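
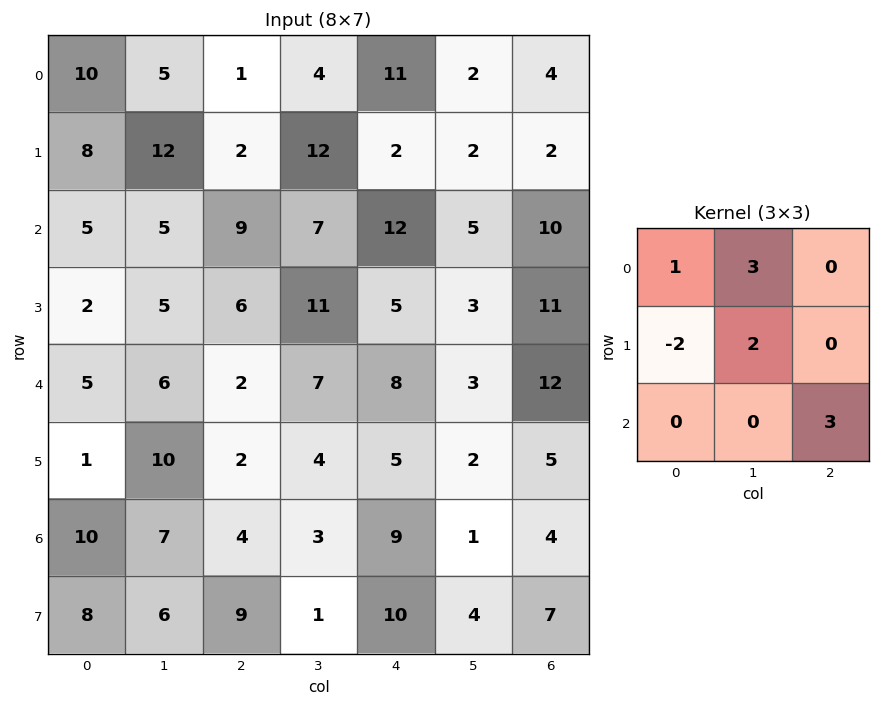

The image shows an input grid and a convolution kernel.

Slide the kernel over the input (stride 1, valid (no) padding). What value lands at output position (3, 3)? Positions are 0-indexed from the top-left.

The receptive field on the input at this output position is [11 5 3 / 7 8 3 / 4 5 2]. Elementwise product with the kernel and sum: 11·1 + 5·3 + 7·-2 + 8·2 + 2·3.

34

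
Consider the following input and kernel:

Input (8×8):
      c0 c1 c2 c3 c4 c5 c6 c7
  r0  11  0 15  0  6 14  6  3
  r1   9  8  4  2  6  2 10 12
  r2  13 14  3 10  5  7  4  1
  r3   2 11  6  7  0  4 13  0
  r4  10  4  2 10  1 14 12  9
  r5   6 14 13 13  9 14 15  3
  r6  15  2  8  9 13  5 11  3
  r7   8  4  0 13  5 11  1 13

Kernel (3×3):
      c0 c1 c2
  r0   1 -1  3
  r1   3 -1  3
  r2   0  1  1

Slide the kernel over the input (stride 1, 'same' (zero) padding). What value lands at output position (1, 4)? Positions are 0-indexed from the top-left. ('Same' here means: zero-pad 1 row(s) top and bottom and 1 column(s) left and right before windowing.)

The receptive field on the zero-padded input at this output position is [0 6 14 / 2 6 2 / 10 5 7]. Elementwise product with the kernel and sum: 0·1 + 6·-1 + 14·3 + 2·3 + 6·-1 + 2·3 + 5·1 + 7·1.

54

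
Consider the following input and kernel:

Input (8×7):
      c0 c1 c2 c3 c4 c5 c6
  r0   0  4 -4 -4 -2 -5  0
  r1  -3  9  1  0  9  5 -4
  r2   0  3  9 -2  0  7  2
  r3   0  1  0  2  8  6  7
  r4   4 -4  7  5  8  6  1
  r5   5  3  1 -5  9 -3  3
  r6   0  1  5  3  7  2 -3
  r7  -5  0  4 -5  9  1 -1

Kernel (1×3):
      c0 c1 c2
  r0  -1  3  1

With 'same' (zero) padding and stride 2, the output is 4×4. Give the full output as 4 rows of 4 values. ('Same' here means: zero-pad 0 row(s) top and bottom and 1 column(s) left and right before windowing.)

Output[0,0]: The receptive field on the zero-padded input at this output position is [0 0 4]. Elementwise product with the kernel and sum: 0·-1 + 0·3 + 4·1.

4 -20 -7 5
3 22 9 -1
8 30 25 -3
1 17 20 -11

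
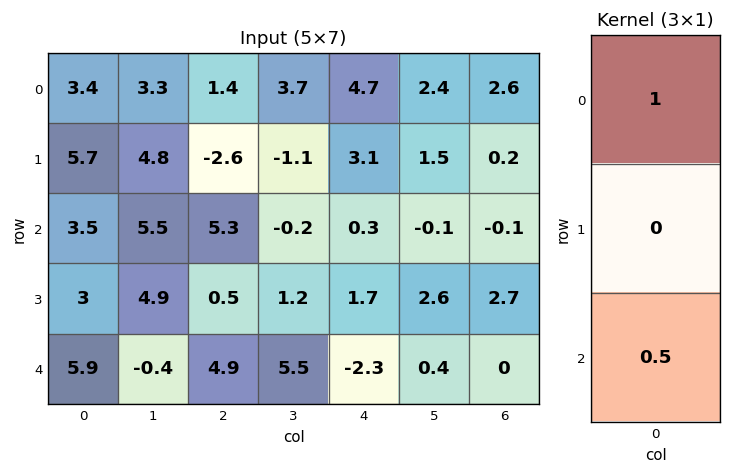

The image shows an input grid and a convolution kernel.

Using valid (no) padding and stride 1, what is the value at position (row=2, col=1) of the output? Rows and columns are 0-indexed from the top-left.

5.3

The receptive field on the input at this output position is [5.5 / 4.9 / -0.4]. Elementwise product with the kernel and sum: 5.5·1 + -0.4·0.5.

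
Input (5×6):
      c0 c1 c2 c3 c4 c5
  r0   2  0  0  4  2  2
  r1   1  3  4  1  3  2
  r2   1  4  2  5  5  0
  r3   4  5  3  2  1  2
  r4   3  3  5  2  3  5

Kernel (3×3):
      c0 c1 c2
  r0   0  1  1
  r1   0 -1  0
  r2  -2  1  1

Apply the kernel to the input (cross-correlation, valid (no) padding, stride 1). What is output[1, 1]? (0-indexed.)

The receptive field on the input at this output position is [3 4 1 / 4 2 5 / 5 3 2]. Elementwise product with the kernel and sum: 4·1 + 1·1 + 2·-1 + 5·-2 + 3·1 + 2·1.

-2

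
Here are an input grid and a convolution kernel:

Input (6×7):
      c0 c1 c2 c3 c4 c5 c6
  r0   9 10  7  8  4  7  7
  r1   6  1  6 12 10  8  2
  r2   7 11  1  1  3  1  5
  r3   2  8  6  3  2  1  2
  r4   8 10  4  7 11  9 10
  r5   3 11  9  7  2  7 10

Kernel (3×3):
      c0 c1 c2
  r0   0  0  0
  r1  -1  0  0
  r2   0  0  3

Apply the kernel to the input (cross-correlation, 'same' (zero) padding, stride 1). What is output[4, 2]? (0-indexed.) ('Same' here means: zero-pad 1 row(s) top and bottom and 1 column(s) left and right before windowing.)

11

The receptive field on the zero-padded input at this output position is [8 6 3 / 10 4 7 / 11 9 7]. Elementwise product with the kernel and sum: 10·-1 + 7·3.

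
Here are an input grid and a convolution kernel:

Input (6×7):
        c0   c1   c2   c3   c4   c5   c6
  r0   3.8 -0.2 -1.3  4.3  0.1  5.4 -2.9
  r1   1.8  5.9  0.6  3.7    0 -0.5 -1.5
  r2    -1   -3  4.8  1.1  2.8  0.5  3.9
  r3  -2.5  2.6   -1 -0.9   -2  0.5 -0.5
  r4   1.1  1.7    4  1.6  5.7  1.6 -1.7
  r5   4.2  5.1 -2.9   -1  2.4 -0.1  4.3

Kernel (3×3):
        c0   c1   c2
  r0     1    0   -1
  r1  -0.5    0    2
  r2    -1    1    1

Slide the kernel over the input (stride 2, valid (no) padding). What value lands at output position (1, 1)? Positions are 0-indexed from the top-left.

The receptive field on the input at this output position is [4.8 1.1 2.8 / -1 -0.9 -2 / 4 1.6 5.7]. Elementwise product with the kernel and sum: 4.8·1 + 2.8·-1 + -1·-0.5 + -2·2 + 4·-1 + 1.6·1 + 5.7·1.

1.8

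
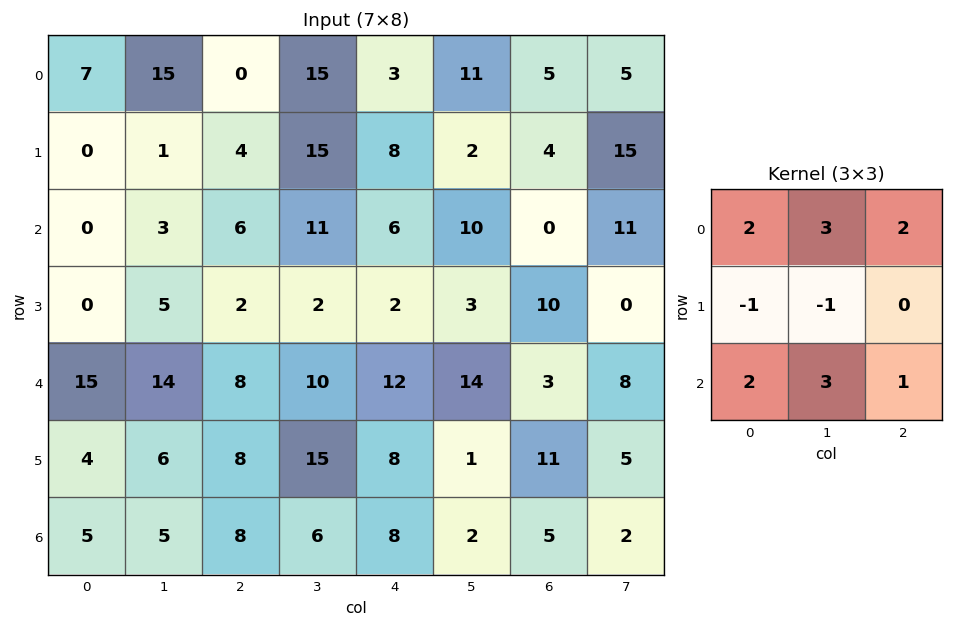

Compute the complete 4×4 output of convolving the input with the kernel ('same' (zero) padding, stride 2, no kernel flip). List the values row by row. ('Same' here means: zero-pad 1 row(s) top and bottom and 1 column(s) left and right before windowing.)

Output[0,0]: The receptive field on the zero-padded input at this output position is [0 0 0 / 0 7 15 / 0 0 1]. Elementwise product with the kernel and sum: 0·2 + 0·3 + 0·2 + 0·-1 + 7·-1 + 0·2 + 0·3 + 1·1.

-6 14 38 15
7 53 54 72
13 49 49 59
19 53 42 38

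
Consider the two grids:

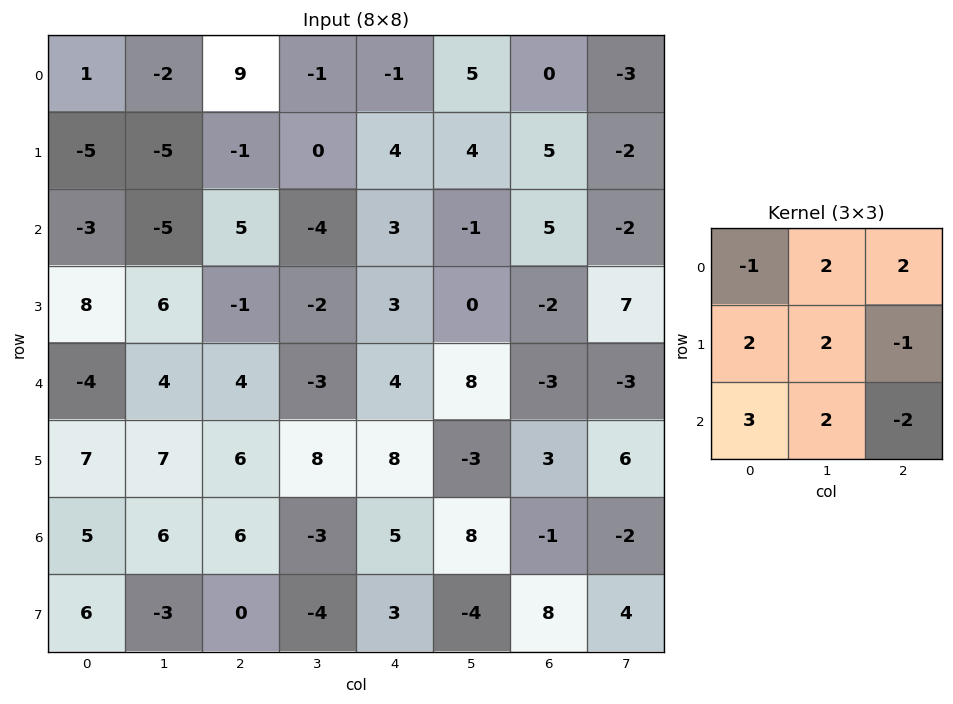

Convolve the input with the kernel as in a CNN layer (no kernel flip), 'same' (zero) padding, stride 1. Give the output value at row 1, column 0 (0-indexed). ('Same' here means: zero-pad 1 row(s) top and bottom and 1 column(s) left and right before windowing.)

The receptive field on the zero-padded input at this output position is [0 1 -2 / 0 -5 -5 / 0 -3 -5]. Elementwise product with the kernel and sum: 0·-1 + 1·2 + -2·2 + 0·2 + -5·2 + -5·-1 + 0·3 + -3·2 + -5·-2.

-3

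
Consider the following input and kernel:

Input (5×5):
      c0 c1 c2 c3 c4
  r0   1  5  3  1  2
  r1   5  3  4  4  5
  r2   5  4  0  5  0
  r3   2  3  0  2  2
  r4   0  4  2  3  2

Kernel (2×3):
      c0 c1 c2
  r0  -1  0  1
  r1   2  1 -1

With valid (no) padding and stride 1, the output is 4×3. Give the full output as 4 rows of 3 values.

Output[0,0]: The receptive field on the input at this output position is [1 5 3 / 5 3 4]. Elementwise product with the kernel and sum: 1·-1 + 3·1 + 5·2 + 3·1 + 4·-1.
Output[0,1]: The receptive field on the input at this output position is [5 3 1 / 3 4 4]. Elementwise product with the kernel and sum: 5·-1 + 1·1 + 3·2 + 4·1 + 4·-1.

11 2 6
13 4 6
2 5 0
0 6 7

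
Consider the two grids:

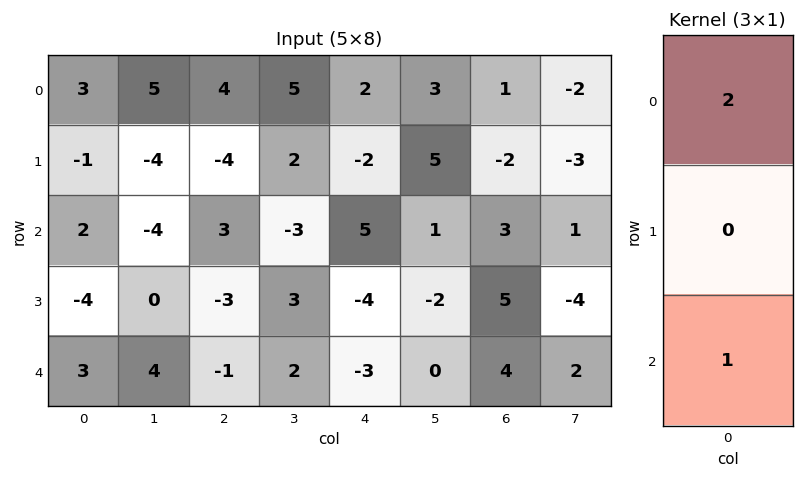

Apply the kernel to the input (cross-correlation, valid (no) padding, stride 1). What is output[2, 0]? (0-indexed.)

7

The receptive field on the input at this output position is [2 / -4 / 3]. Elementwise product with the kernel and sum: 2·2 + 3·1.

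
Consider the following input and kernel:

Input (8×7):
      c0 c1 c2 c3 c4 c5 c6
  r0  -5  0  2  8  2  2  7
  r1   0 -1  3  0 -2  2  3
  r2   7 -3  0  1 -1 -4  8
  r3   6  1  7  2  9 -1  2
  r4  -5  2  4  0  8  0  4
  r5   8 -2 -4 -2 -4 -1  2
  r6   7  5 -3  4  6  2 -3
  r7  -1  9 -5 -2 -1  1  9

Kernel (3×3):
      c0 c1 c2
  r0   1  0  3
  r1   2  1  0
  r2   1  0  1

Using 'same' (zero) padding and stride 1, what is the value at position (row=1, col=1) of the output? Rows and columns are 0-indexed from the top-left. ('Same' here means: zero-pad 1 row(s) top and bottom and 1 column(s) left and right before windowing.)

The receptive field on the zero-padded input at this output position is [-5 0 2 / 0 -1 3 / 7 -3 0]. Elementwise product with the kernel and sum: -5·1 + 2·3 + 0·2 + -1·1 + 7·1 + 0·1.

7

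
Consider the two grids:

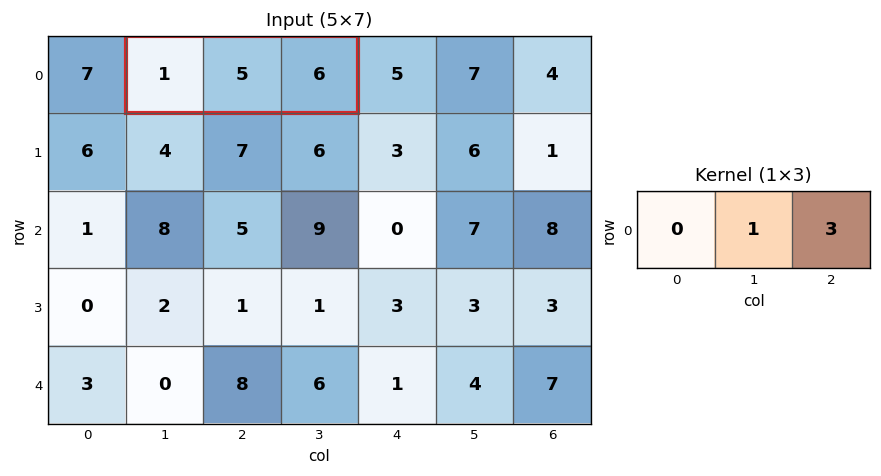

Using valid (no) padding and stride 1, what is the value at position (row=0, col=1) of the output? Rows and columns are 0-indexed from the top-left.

23

The receptive field on the input at this output position is [1 5 6]. Elementwise product with the kernel and sum: 5·1 + 6·3.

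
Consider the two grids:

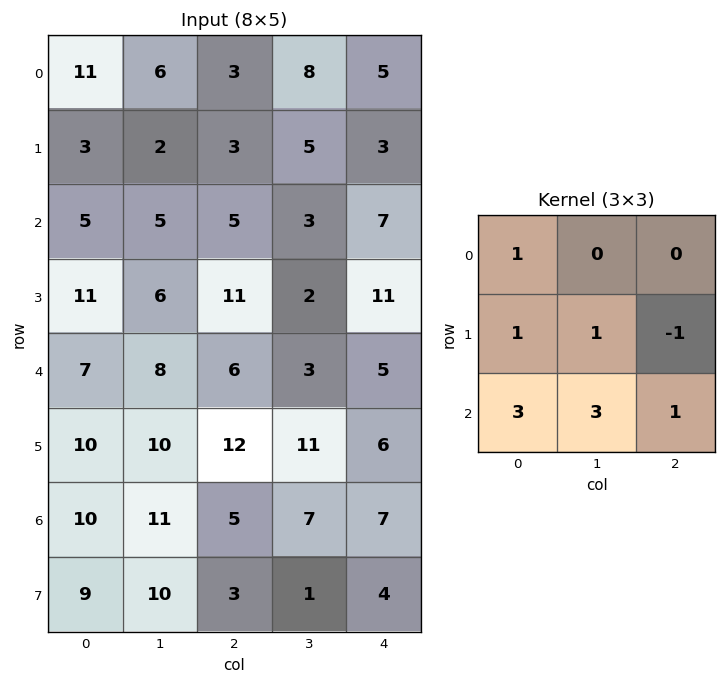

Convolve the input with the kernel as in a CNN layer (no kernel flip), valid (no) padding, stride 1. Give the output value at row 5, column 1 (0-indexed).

The receptive field on the input at this output position is [10 12 11 / 11 5 7 / 10 3 1]. Elementwise product with the kernel and sum: 10·1 + 11·1 + 5·1 + 7·-1 + 10·3 + 3·3 + 1·1.

59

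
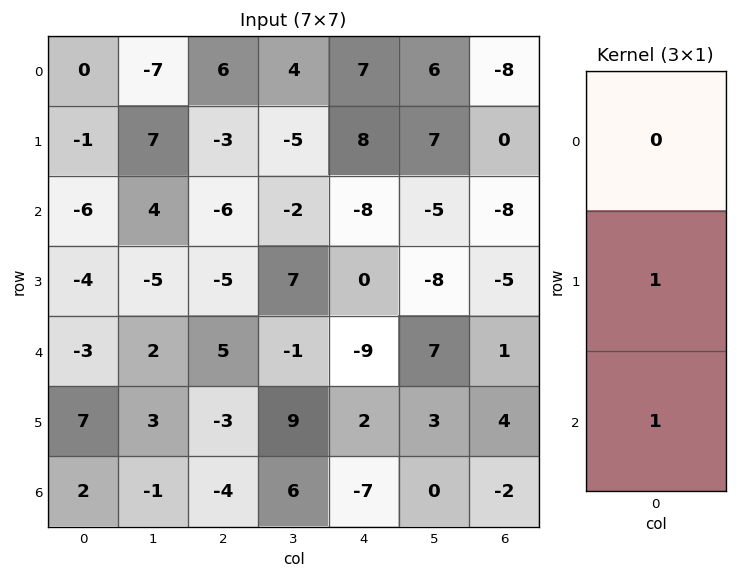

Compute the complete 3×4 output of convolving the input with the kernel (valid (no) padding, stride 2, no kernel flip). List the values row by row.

-7 -9 0 -8
-7 0 -9 -4
9 -7 -5 2

Output[0,0]: The receptive field on the input at this output position is [0 / -1 / -6]. Elementwise product with the kernel and sum: -1·1 + -6·1.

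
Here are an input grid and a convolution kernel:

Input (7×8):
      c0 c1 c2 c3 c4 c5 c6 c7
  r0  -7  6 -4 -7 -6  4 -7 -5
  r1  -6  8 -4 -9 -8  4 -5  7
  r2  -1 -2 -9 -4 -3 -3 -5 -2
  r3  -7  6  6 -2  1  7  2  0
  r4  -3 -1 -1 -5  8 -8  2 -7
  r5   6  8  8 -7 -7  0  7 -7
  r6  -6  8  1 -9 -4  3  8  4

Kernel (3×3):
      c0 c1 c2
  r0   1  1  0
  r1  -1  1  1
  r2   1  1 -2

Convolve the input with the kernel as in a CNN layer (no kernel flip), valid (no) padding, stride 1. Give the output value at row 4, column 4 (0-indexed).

The receptive field on the input at this output position is [8 -8 2 / -7 0 7 / -4 3 8]. Elementwise product with the kernel and sum: 8·1 + -8·1 + -7·-1 + 0·1 + 7·1 + -4·1 + 3·1 + 8·-2.

-3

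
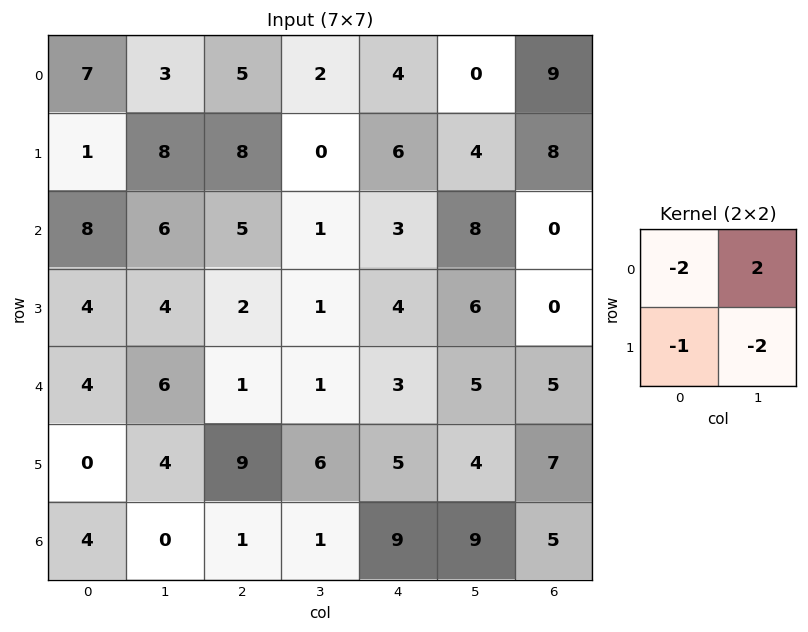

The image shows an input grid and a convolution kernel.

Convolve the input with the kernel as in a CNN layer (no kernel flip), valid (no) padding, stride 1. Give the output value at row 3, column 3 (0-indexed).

The receptive field on the input at this output position is [1 4 / 1 3]. Elementwise product with the kernel and sum: 1·-2 + 4·2 + 1·-1 + 3·-2.

-1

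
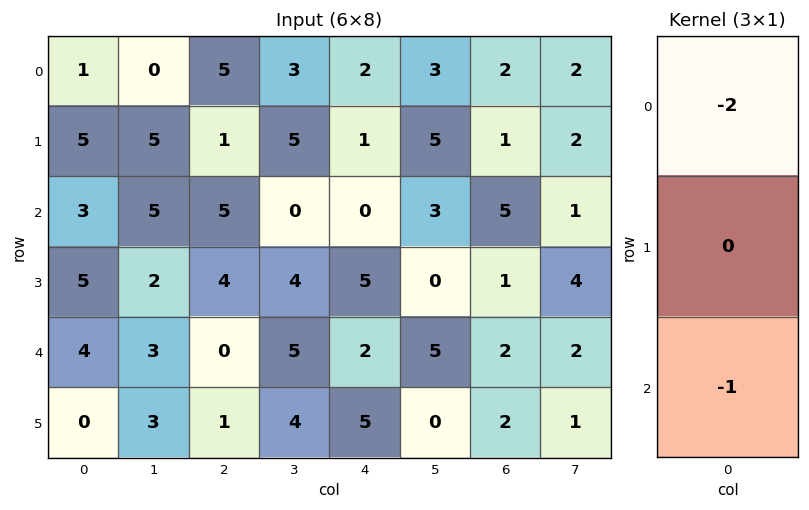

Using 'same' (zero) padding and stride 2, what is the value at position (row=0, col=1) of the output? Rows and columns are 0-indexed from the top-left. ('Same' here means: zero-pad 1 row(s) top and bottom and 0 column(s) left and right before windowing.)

The receptive field on the zero-padded input at this output position is [0 / 5 / 1]. Elementwise product with the kernel and sum: 0·-2 + 1·-1.

-1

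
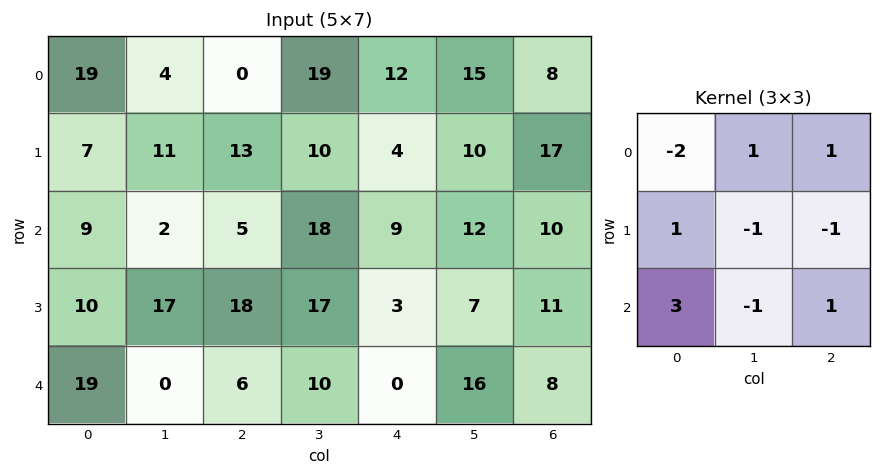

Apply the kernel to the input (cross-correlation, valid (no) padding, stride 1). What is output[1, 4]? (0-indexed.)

19

The receptive field on the input at this output position is [4 10 17 / 9 12 10 / 3 7 11]. Elementwise product with the kernel and sum: 4·-2 + 10·1 + 17·1 + 9·1 + 12·-1 + 10·-1 + 3·3 + 7·-1 + 11·1.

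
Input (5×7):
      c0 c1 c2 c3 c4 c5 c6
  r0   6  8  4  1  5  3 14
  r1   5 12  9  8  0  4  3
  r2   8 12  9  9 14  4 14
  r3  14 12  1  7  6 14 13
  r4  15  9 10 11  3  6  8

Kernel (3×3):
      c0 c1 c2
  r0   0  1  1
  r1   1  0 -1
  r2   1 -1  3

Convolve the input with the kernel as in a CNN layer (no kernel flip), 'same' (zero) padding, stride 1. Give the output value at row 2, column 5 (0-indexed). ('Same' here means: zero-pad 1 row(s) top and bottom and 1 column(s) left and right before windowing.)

38

The receptive field on the zero-padded input at this output position is [0 4 3 / 14 4 14 / 6 14 13]. Elementwise product with the kernel and sum: 4·1 + 3·1 + 14·1 + 14·-1 + 6·1 + 14·-1 + 13·3.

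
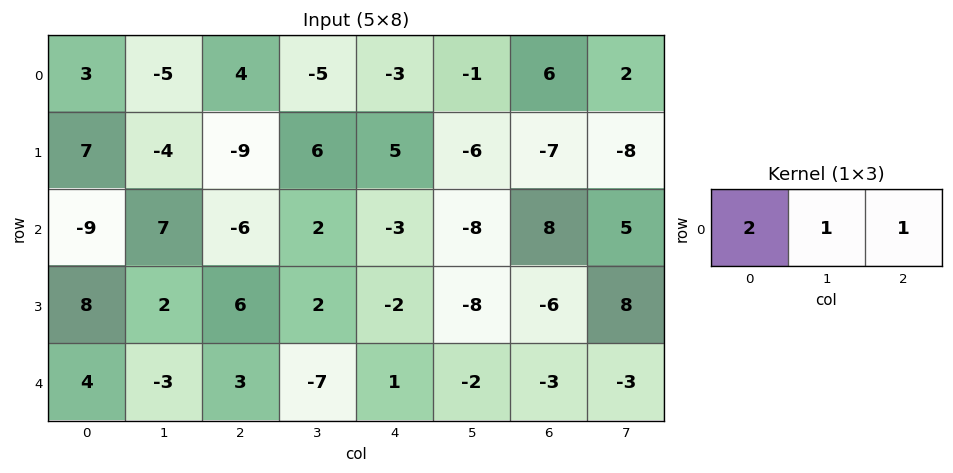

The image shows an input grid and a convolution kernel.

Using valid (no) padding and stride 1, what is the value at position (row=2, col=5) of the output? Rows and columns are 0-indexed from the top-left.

-3

The receptive field on the input at this output position is [-8 8 5]. Elementwise product with the kernel and sum: -8·2 + 8·1 + 5·1.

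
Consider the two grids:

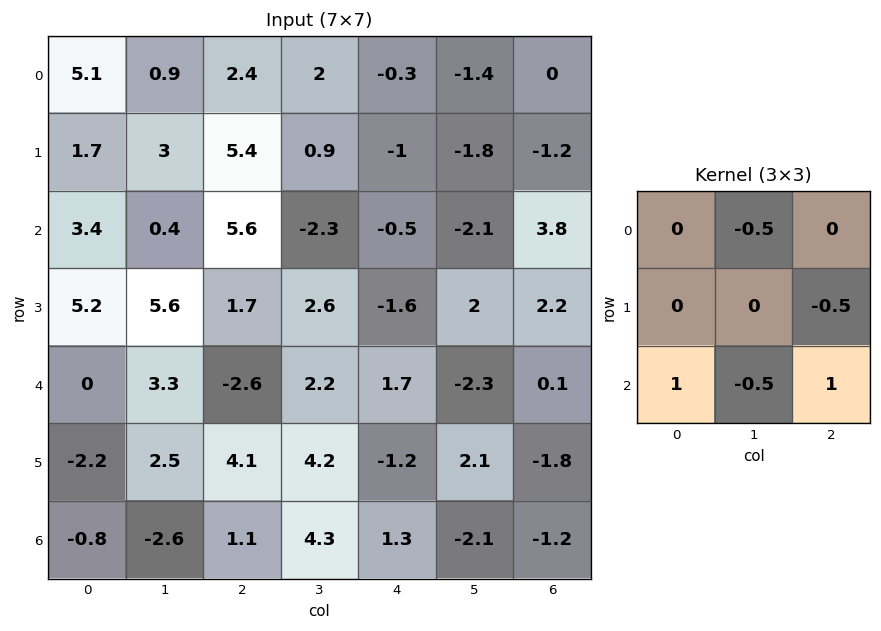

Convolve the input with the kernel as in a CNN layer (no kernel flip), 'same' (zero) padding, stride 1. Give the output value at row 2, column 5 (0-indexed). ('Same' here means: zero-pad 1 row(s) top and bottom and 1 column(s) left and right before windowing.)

The receptive field on the zero-padded input at this output position is [-1 -1.8 -1.2 / -0.5 -2.1 3.8 / -1.6 2 2.2]. Elementwise product with the kernel and sum: -1.8·-0.5 + 3.8·-0.5 + -1.6·1 + 2·-0.5 + 2.2·1.

-1.4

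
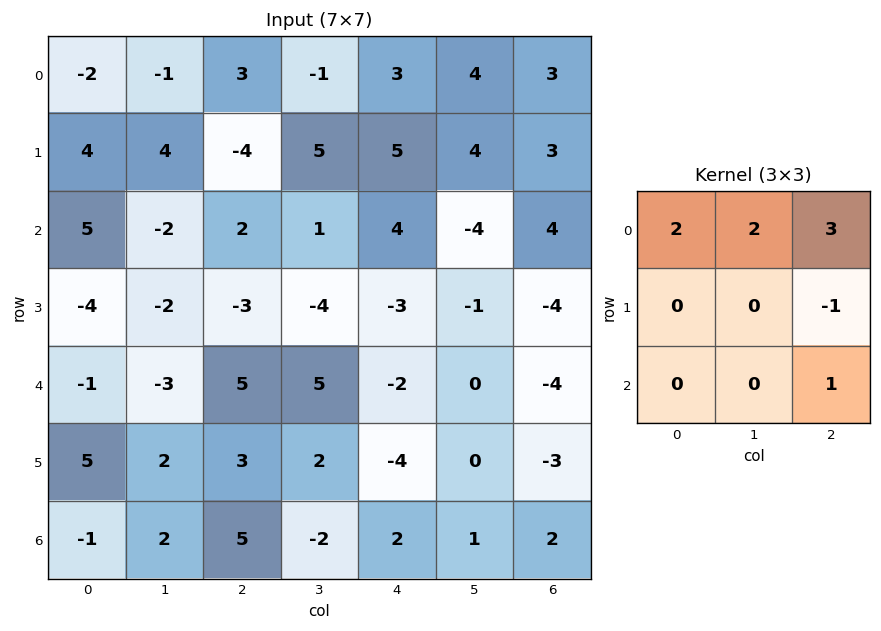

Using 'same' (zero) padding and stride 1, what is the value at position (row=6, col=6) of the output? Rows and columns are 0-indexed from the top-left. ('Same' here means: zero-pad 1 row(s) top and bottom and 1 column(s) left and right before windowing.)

-6

The receptive field on the zero-padded input at this output position is [0 -3 0 / 1 2 0 / 0 0 0]. Elementwise product with the kernel and sum: 0·2 + -3·2 + 0·3 + 0·-1 + 0·1.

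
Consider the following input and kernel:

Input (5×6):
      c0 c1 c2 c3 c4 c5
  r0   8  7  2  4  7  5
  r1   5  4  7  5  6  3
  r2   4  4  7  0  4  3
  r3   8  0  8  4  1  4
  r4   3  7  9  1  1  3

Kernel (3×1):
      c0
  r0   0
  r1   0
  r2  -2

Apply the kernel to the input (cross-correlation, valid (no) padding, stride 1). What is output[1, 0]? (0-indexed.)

-16

The receptive field on the input at this output position is [5 / 4 / 8]. Elementwise product with the kernel and sum: 8·-2.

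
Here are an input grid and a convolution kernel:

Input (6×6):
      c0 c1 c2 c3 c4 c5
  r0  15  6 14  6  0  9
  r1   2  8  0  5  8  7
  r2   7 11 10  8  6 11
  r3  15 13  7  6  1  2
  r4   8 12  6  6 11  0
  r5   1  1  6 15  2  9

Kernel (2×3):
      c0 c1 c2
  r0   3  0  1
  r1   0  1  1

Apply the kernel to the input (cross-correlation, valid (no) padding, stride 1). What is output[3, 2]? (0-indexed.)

The receptive field on the input at this output position is [7 6 1 / 6 6 11]. Elementwise product with the kernel and sum: 7·3 + 1·1 + 6·1 + 11·1.

39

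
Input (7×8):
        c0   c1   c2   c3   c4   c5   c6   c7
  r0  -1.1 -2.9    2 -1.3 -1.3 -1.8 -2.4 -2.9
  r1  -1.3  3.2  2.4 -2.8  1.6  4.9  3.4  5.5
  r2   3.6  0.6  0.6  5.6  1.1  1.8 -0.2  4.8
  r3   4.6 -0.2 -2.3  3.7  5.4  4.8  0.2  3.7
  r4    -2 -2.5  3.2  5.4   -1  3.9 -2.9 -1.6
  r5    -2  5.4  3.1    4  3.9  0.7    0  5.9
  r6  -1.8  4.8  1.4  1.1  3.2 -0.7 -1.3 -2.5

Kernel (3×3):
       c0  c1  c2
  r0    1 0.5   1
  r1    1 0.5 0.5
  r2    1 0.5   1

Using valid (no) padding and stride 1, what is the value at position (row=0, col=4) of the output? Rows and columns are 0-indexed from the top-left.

The receptive field on the input at this output position is [-1.3 -1.8 -2.4 / 1.6 4.9 3.4 / 1.1 1.8 -0.2]. Elementwise product with the kernel and sum: -1.3·1 + -1.8·0.5 + -2.4·1 + 1.6·1 + 4.9·0.5 + 3.4·0.5 + 1.1·1 + 1.8·0.5 + -0.2·1.

2.95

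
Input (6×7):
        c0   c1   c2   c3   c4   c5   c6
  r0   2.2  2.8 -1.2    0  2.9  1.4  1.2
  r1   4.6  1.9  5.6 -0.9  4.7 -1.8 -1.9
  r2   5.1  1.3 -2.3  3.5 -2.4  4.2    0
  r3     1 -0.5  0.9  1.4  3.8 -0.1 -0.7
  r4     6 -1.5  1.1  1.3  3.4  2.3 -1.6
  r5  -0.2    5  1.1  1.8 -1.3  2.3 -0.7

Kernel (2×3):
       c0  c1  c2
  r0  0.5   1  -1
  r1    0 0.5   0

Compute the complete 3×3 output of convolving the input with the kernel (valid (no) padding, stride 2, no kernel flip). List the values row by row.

Output[0,0]: The receptive field on the input at this output position is [2.2 2.8 -1.2 / 4.6 1.9 5.6]. Elementwise product with the kernel and sum: 2.2·0.5 + 2.8·1 + -1.2·-1 + 1.9·0.5.

6.05 -3.95 0.75
5.9 5.45 2.95
2.9 -0.65 6.75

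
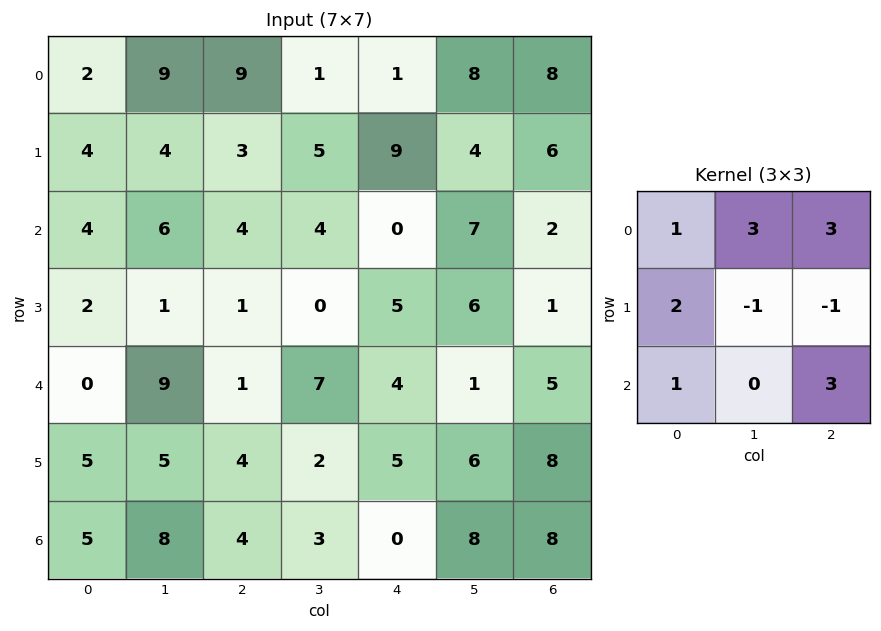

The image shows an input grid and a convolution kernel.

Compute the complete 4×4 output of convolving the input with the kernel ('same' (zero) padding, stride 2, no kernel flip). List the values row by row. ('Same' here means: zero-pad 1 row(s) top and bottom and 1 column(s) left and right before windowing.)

1 27 10 12
17 33 63 40
15 25 62 12
17 32 33 38

Output[0,0]: The receptive field on the zero-padded input at this output position is [0 0 0 / 0 2 9 / 0 4 4]. Elementwise product with the kernel and sum: 0·1 + 0·3 + 0·3 + 0·2 + 2·-1 + 9·-1 + 0·1 + 4·3.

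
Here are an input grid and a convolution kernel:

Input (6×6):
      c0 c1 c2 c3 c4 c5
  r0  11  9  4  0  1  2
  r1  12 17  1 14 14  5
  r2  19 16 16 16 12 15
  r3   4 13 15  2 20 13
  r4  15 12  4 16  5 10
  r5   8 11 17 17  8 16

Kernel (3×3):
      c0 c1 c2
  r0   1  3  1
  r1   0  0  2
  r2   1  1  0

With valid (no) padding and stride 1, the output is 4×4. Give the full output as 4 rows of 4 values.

Output[0,0]: The receptive field on the input at this output position is [11 9 4 / 12 17 1 / 19 16 16]. Elementwise product with the kernel and sum: 11·1 + 9·3 + 4·1 + 1·2 + 19·1 + 16·1.
Output[0,1]: The receptive field on the input at this output position is [9 4 0 / 17 1 14 / 16 16 16]. Elementwise product with the kernel and sum: 9·1 + 4·3 + 0·1 + 14·2 + 16·1 + 16·1.

79 81 65 43
113 94 98 113
140 100 136 114
85 120 85 120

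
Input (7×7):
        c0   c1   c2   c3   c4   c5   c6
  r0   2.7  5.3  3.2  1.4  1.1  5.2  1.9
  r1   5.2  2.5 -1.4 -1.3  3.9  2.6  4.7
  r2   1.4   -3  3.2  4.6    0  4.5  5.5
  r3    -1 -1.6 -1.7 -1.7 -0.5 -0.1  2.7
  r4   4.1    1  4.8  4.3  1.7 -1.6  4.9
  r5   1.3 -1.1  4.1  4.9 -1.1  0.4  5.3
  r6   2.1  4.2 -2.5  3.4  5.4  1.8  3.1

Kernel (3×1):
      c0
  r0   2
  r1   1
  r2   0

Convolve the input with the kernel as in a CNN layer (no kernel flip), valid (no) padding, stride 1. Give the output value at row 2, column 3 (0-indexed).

7.5

The receptive field on the input at this output position is [4.6 / -1.7 / 4.3]. Elementwise product with the kernel and sum: 4.6·2 + -1.7·1.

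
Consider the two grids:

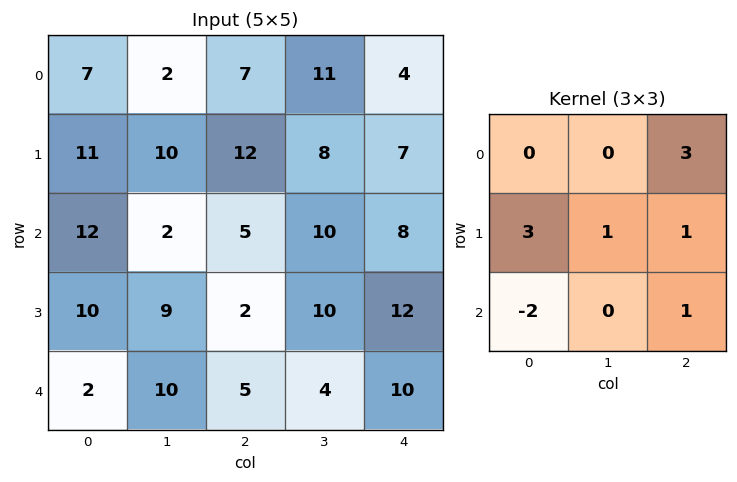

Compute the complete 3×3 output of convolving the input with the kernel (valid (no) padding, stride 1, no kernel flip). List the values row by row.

57 89 61
61 37 62
57 53 52

Output[0,0]: The receptive field on the input at this output position is [7 2 7 / 11 10 12 / 12 2 5]. Elementwise product with the kernel and sum: 7·3 + 11·3 + 10·1 + 12·1 + 12·-2 + 5·1.
Output[0,1]: The receptive field on the input at this output position is [2 7 11 / 10 12 8 / 2 5 10]. Elementwise product with the kernel and sum: 11·3 + 10·3 + 12·1 + 8·1 + 2·-2 + 10·1.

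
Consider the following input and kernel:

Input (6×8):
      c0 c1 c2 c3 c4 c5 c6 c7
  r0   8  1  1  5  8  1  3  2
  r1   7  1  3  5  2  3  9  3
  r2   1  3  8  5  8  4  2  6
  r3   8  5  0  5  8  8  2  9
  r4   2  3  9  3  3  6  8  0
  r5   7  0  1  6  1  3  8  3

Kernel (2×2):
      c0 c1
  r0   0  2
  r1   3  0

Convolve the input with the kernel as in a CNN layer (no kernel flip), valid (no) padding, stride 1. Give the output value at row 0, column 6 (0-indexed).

31

The receptive field on the input at this output position is [3 2 / 9 3]. Elementwise product with the kernel and sum: 2·2 + 9·3.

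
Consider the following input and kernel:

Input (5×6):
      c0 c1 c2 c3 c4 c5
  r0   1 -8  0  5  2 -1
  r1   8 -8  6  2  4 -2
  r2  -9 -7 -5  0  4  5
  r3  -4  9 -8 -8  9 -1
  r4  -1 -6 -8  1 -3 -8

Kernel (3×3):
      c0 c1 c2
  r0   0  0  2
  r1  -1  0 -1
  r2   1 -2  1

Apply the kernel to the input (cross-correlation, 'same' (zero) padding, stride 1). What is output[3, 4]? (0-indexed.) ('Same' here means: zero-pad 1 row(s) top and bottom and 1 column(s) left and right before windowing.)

18

The receptive field on the zero-padded input at this output position is [0 4 5 / -8 9 -1 / 1 -3 -8]. Elementwise product with the kernel and sum: 5·2 + -8·-1 + -1·-1 + 1·1 + -3·-2 + -8·1.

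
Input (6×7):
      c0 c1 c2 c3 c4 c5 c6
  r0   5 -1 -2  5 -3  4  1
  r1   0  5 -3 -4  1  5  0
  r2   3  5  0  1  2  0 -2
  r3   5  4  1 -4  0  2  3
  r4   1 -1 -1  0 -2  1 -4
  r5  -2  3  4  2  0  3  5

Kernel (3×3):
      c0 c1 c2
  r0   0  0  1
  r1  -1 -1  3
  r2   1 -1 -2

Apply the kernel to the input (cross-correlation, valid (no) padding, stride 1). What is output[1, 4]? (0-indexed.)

The receptive field on the input at this output position is [1 5 0 / 2 0 -2 / 0 2 3]. Elementwise product with the kernel and sum: 0·1 + 2·-1 + 0·-1 + -2·3 + 0·1 + 2·-1 + 3·-2.

-16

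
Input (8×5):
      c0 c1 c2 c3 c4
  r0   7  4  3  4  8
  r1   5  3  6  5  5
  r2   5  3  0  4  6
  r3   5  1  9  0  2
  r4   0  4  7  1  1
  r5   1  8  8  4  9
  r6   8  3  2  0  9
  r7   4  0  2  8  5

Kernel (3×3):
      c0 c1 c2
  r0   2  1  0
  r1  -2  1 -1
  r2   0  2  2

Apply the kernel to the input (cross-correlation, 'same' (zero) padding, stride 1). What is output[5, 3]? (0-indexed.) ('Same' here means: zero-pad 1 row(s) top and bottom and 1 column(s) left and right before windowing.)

The receptive field on the zero-padded input at this output position is [7 1 1 / 8 4 9 / 2 0 9]. Elementwise product with the kernel and sum: 7·2 + 1·1 + 8·-2 + 4·1 + 9·-1 + 0·2 + 9·2.

12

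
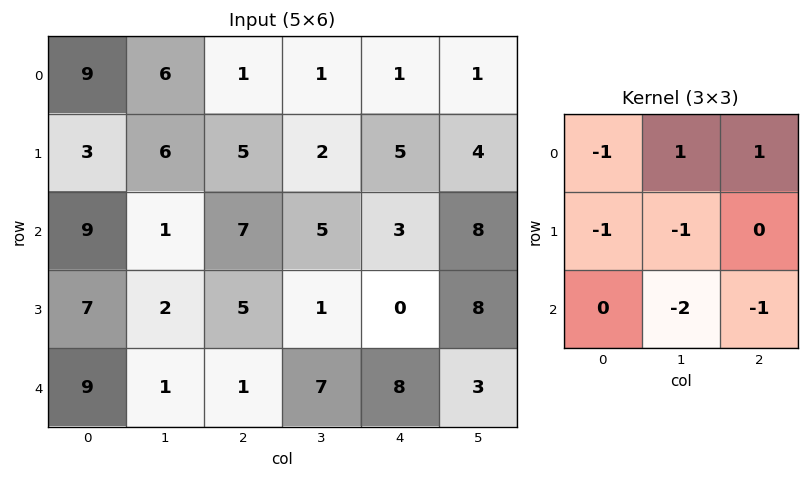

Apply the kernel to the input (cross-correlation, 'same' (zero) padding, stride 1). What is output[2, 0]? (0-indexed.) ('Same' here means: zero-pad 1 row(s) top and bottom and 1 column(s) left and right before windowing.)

The receptive field on the zero-padded input at this output position is [0 3 6 / 0 9 1 / 0 7 2]. Elementwise product with the kernel and sum: 0·-1 + 3·1 + 6·1 + 0·-1 + 9·-1 + 7·-2 + 2·-1.

-16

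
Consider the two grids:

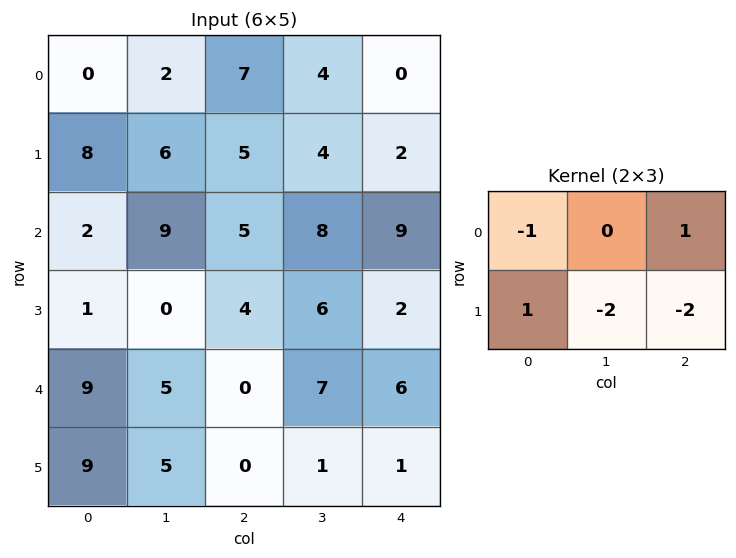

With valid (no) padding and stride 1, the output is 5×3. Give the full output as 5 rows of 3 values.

Output[0,0]: The receptive field on the input at this output position is [0 2 7 / 8 6 5]. Elementwise product with the kernel and sum: 0·-1 + 7·1 + 8·1 + 6·-2 + 5·-2.
Output[0,1]: The receptive field on the input at this output position is [2 7 4 / 6 5 4]. Elementwise product with the kernel and sum: 2·-1 + 4·1 + 6·1 + 5·-2 + 4·-2.

-7 -10 -14
-29 -19 -32
-4 -21 -8
2 -3 -28
-10 5 2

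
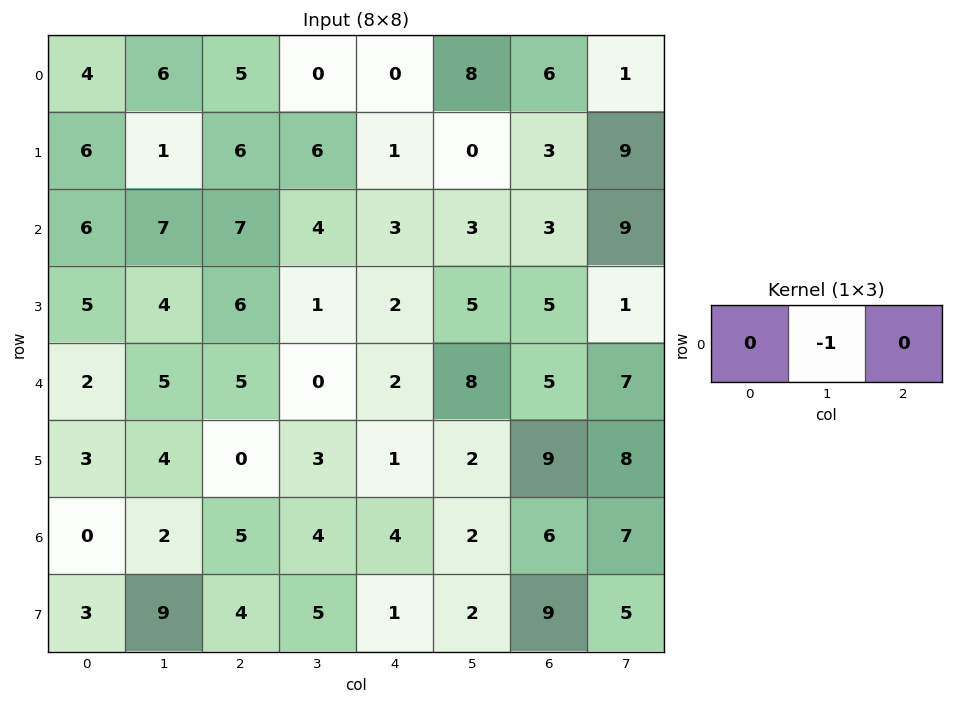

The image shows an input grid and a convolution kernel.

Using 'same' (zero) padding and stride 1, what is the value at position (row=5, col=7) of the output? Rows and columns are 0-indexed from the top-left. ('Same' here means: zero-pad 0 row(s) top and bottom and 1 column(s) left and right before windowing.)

The receptive field on the zero-padded input at this output position is [9 8 0]. Elementwise product with the kernel and sum: 8·-1.

-8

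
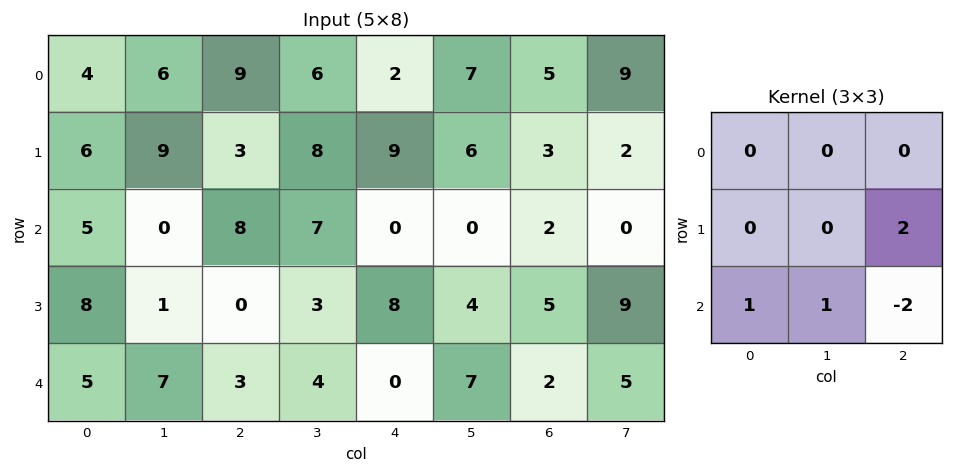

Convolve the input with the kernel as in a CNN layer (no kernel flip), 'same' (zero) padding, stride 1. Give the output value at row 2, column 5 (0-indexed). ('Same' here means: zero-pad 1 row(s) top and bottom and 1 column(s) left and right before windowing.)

The receptive field on the zero-padded input at this output position is [9 6 3 / 0 0 2 / 8 4 5]. Elementwise product with the kernel and sum: 2·2 + 8·1 + 4·1 + 5·-2.

6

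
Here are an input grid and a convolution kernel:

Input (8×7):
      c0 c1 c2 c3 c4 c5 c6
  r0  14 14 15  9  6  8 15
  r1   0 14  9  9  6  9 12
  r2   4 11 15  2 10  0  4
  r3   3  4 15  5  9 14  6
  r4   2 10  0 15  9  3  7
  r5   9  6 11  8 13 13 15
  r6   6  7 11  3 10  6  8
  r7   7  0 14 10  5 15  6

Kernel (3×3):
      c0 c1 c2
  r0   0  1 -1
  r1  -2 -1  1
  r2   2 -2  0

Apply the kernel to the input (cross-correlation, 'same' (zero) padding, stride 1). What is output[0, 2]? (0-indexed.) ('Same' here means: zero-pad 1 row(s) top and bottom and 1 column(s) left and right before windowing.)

The receptive field on the zero-padded input at this output position is [0 0 0 / 14 15 9 / 14 9 9]. Elementwise product with the kernel and sum: 0·1 + 0·-1 + 14·-2 + 15·-1 + 9·1 + 14·2 + 9·-2.

-24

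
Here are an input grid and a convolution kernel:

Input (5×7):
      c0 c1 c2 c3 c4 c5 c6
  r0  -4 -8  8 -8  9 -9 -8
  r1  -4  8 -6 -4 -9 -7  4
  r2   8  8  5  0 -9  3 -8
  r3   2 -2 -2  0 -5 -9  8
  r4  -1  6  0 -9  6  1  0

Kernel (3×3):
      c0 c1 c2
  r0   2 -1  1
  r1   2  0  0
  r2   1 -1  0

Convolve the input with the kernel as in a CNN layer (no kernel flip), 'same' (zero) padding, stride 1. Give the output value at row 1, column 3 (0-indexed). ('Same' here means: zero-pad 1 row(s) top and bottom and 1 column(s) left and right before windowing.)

The receptive field on the zero-padded input at this output position is [8 -8 9 / -6 -4 -9 / 5 0 -9]. Elementwise product with the kernel and sum: 8·2 + -8·-1 + 9·1 + -6·2 + 5·1 + 0·-1.

26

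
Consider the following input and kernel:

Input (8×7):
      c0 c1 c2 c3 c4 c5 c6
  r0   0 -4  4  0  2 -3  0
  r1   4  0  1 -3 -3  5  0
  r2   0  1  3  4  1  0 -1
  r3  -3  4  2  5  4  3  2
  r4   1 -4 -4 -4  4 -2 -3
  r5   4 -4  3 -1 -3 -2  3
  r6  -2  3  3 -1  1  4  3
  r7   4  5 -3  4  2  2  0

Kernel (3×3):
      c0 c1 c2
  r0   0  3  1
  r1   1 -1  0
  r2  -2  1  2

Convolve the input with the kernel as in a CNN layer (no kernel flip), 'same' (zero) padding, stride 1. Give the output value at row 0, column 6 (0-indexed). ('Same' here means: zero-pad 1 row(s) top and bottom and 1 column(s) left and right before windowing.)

-13

The receptive field on the zero-padded input at this output position is [0 0 0 / -3 0 0 / 5 0 0]. Elementwise product with the kernel and sum: 0·3 + 0·1 + -3·1 + 0·-1 + 5·-2 + 0·1 + 0·2.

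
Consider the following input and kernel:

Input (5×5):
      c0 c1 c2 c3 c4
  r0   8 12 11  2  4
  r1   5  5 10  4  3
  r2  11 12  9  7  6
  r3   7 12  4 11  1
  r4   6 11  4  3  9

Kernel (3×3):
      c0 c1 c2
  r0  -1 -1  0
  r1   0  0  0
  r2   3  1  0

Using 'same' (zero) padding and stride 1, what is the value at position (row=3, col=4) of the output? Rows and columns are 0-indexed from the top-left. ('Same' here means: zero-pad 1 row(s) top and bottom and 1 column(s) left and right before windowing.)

5

The receptive field on the zero-padded input at this output position is [7 6 0 / 11 1 0 / 3 9 0]. Elementwise product with the kernel and sum: 7·-1 + 6·-1 + 3·3 + 9·1.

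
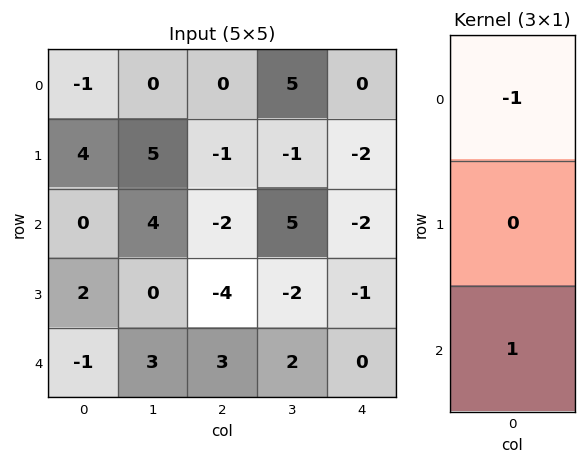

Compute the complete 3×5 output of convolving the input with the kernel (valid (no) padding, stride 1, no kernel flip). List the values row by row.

Output[0,0]: The receptive field on the input at this output position is [-1 / 4 / 0]. Elementwise product with the kernel and sum: -1·-1 + 0·1.

1 4 -2 0 -2
-2 -5 -3 -1 1
-1 -1 5 -3 2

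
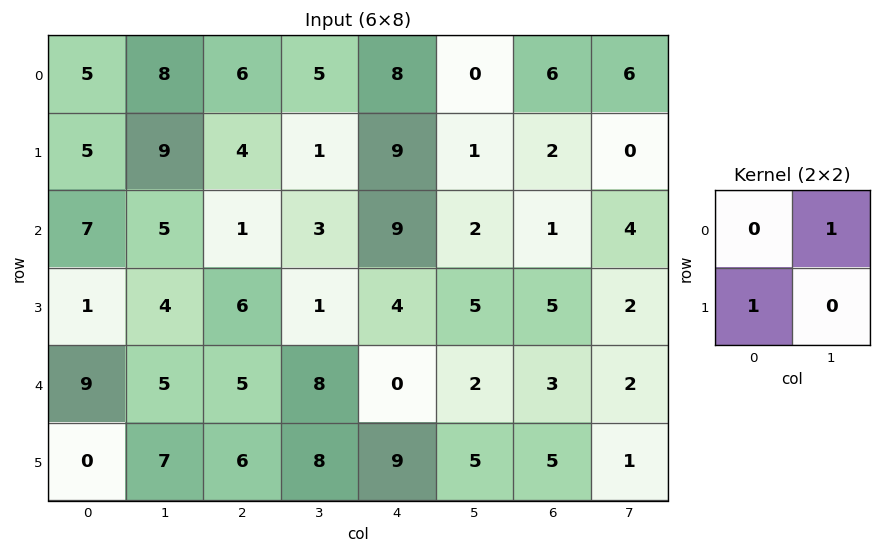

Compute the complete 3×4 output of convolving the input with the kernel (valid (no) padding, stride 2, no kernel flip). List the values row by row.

Output[0,0]: The receptive field on the input at this output position is [5 8 / 5 9]. Elementwise product with the kernel and sum: 8·1 + 5·1.
Output[0,1]: The receptive field on the input at this output position is [6 5 / 4 1]. Elementwise product with the kernel and sum: 5·1 + 4·1.

13 9 9 8
6 9 6 9
5 14 11 7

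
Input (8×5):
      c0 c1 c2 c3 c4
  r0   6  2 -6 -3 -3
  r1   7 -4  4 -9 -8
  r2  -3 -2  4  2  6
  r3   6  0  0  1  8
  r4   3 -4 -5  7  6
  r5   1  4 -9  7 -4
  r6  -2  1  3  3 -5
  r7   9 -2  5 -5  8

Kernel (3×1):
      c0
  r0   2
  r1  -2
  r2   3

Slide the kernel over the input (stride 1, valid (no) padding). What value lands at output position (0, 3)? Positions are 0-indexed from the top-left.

The receptive field on the input at this output position is [-3 / -9 / 2]. Elementwise product with the kernel and sum: -3·2 + -9·-2 + 2·3.

18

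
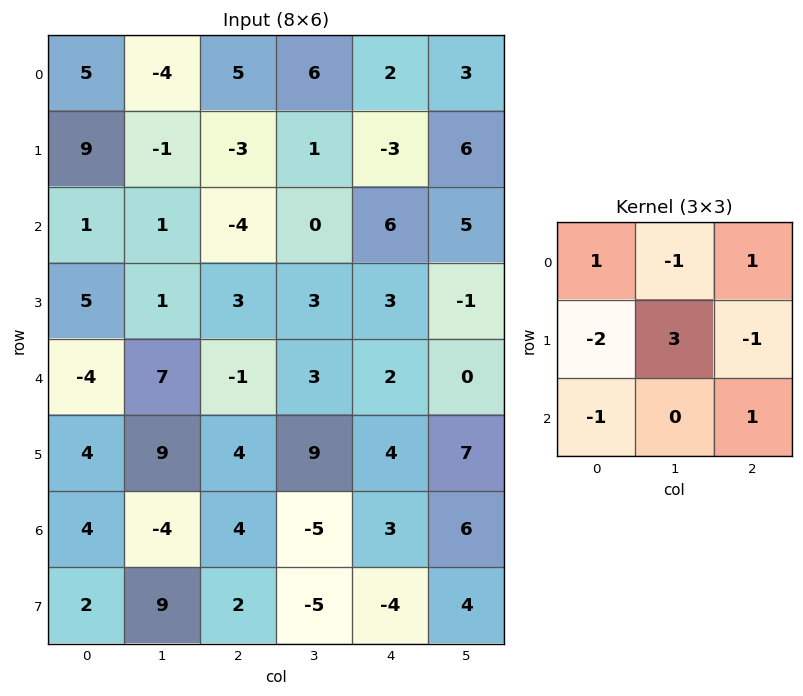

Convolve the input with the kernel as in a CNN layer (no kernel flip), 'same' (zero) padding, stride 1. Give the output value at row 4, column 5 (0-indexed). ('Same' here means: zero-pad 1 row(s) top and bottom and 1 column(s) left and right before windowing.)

The receptive field on the zero-padded input at this output position is [3 -1 0 / 2 0 0 / 4 7 0]. Elementwise product with the kernel and sum: 3·1 + -1·-1 + 0·1 + 2·-2 + 0·3 + 0·-1 + 4·-1 + 0·1.

-4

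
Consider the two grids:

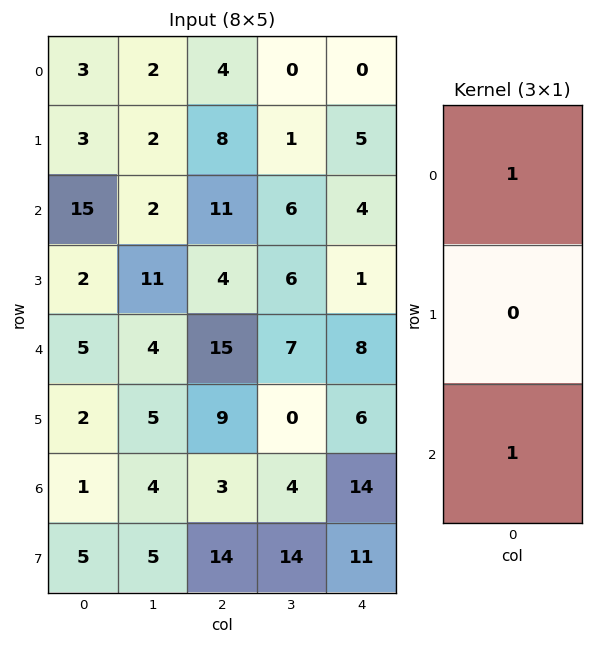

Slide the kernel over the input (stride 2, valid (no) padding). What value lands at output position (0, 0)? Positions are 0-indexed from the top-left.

The receptive field on the input at this output position is [3 / 3 / 15]. Elementwise product with the kernel and sum: 3·1 + 15·1.

18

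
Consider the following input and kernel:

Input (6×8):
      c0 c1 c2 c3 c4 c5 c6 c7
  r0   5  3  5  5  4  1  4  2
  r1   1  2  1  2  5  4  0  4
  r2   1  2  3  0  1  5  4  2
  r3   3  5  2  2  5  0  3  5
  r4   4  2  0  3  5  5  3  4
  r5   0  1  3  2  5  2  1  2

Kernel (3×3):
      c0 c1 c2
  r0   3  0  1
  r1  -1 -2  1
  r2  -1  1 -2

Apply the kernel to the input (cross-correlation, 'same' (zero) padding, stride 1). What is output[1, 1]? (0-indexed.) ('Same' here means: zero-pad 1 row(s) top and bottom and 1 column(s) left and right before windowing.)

11

The receptive field on the zero-padded input at this output position is [5 3 5 / 1 2 1 / 1 2 3]. Elementwise product with the kernel and sum: 5·3 + 5·1 + 1·-1 + 2·-2 + 1·1 + 1·-1 + 2·1 + 3·-2.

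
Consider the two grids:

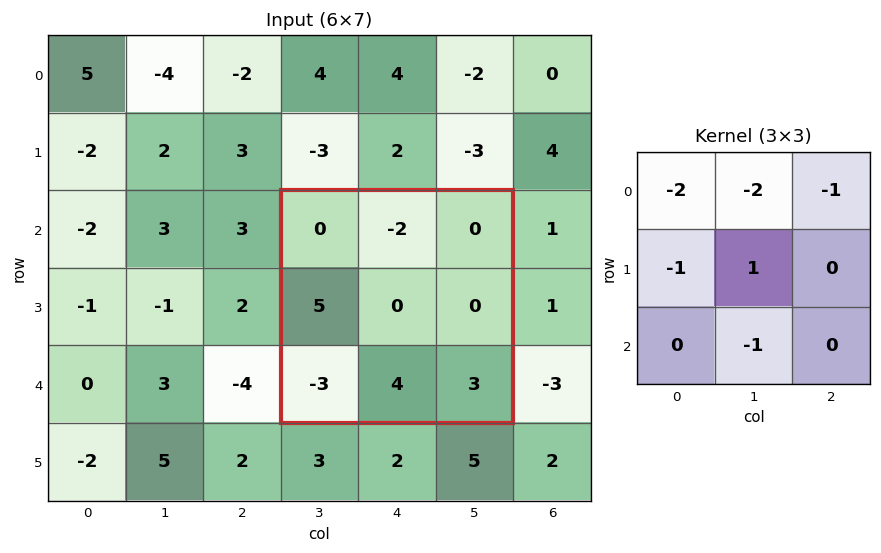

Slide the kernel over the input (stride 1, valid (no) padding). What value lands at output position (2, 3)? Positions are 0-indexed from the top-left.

The receptive field on the input at this output position is [0 -2 0 / 5 0 0 / -3 4 3]. Elementwise product with the kernel and sum: 0·-2 + -2·-2 + 0·-1 + 5·-1 + 0·1 + 4·-1.

-5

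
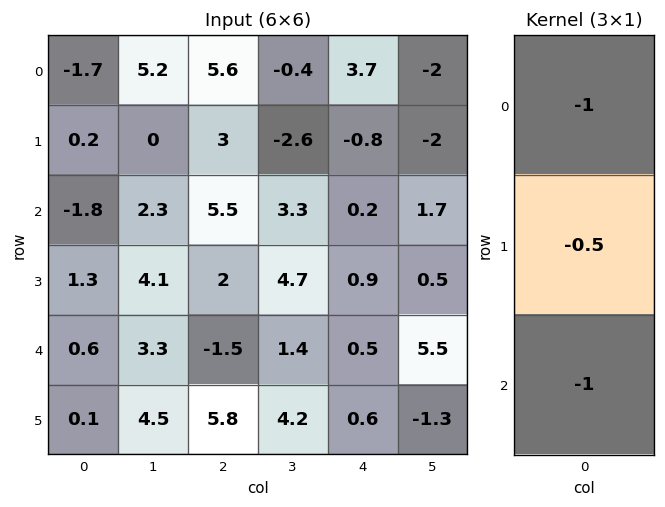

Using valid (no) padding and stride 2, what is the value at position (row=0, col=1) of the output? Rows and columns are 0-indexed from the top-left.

-12.6

The receptive field on the input at this output position is [5.6 / 3 / 5.5]. Elementwise product with the kernel and sum: 5.6·-1 + 3·-0.5 + 5.5·-1.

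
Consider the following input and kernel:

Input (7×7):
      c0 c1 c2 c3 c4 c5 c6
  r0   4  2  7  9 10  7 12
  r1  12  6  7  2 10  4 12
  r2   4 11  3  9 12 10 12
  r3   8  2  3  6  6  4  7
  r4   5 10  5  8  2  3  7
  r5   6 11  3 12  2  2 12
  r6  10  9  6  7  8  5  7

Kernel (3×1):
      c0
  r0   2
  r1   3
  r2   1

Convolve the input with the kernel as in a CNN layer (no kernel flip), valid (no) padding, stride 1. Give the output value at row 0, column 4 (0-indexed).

62

The receptive field on the input at this output position is [10 / 10 / 12]. Elementwise product with the kernel and sum: 10·2 + 10·3 + 12·1.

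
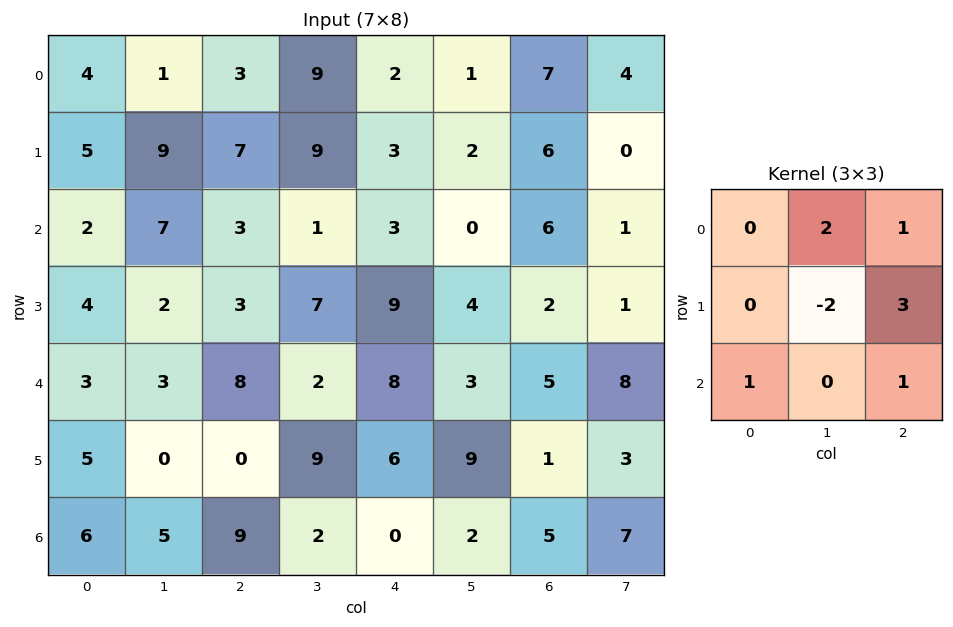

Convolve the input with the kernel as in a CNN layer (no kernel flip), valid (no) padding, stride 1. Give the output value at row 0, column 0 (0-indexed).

13

The receptive field on the input at this output position is [4 1 3 / 5 9 7 / 2 7 3]. Elementwise product with the kernel and sum: 1·2 + 3·1 + 9·-2 + 7·3 + 2·1 + 3·1.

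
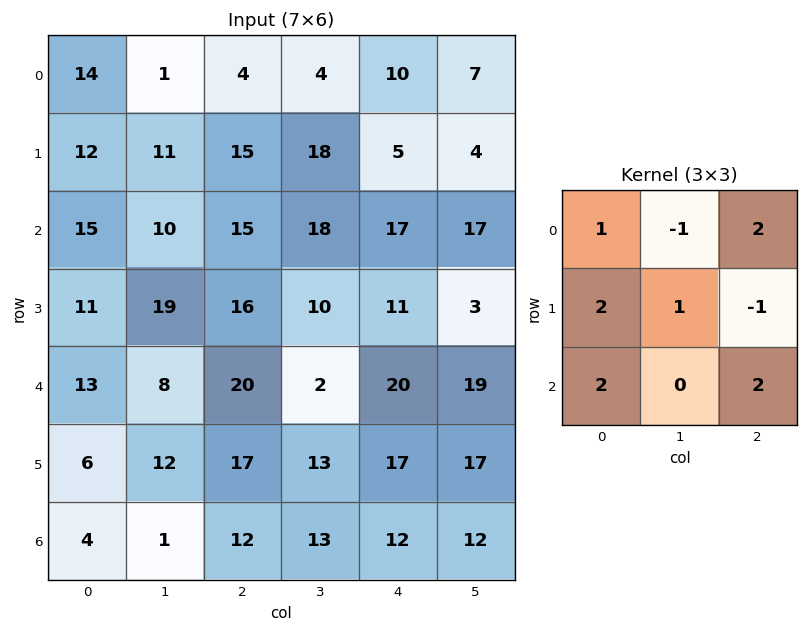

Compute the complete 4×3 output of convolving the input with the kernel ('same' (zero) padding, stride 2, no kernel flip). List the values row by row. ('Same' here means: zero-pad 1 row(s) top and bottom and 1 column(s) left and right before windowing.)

Output[0,0]: The receptive field on the zero-padded input at this output position is [0 0 0 / 0 14 1 / 0 12 11]. Elementwise product with the kernel and sum: 0·1 + 0·-1 + 0·2 + 0·2 + 14·1 + 1·-1 + 0·2 + 11·2.
Output[0,1]: The receptive field on the zero-padded input at this output position is [0 0 0 / 1 4 4 / 11 15 18]. Elementwise product with the kernel and sum: 0·1 + 0·-1 + 0·2 + 1·2 + 4·1 + 4·-1 + 11·2 + 18·2.

35 60 55
53 107 83
56 107 70
21 22 56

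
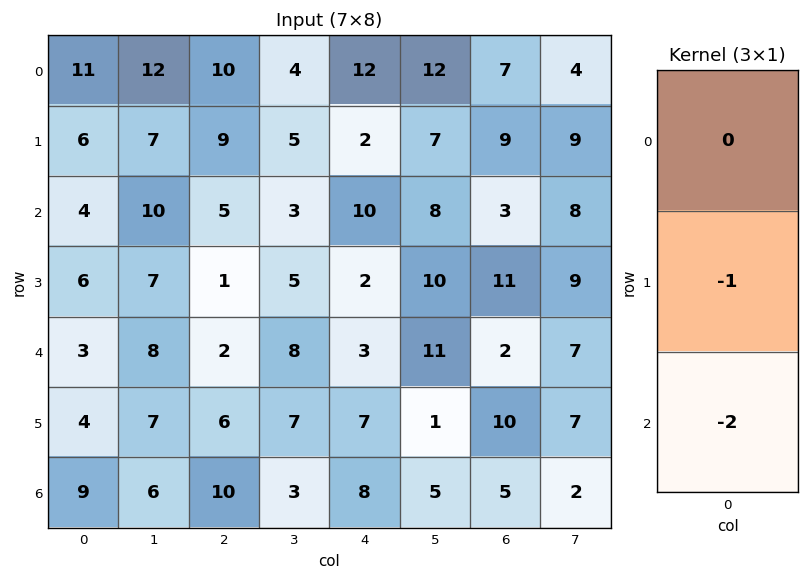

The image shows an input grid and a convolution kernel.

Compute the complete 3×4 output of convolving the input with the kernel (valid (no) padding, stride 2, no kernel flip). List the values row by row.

Output[0,0]: The receptive field on the input at this output position is [11 / 6 / 4]. Elementwise product with the kernel and sum: 6·-1 + 4·-2.

-14 -19 -22 -15
-12 -5 -8 -15
-22 -26 -23 -20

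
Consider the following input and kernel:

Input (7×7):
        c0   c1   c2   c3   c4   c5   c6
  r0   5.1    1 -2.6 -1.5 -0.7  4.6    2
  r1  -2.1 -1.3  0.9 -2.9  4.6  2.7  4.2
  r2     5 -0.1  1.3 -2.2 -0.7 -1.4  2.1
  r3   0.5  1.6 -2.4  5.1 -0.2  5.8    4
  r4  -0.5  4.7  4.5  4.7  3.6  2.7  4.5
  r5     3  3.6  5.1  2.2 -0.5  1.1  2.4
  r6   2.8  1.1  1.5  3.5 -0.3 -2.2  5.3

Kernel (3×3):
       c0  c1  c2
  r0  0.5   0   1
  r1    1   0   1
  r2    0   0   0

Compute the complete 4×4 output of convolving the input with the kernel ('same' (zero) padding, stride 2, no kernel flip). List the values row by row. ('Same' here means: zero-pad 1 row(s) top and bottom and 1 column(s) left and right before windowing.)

Output[0,0]: The receptive field on the zero-padded input at this output position is [0 0 0 / 0 5.1 1 / 0 -2.1 -1.3]. Elementwise product with the kernel and sum: 0·0.5 + 0·1 + 0·1 + 1·1.

1 -0.5 3.1 4.6
-1.4 -5.85 -2.35 -0.05
6.3 15.3 15.75 5.6
4.7 8.6 3.5 -1.65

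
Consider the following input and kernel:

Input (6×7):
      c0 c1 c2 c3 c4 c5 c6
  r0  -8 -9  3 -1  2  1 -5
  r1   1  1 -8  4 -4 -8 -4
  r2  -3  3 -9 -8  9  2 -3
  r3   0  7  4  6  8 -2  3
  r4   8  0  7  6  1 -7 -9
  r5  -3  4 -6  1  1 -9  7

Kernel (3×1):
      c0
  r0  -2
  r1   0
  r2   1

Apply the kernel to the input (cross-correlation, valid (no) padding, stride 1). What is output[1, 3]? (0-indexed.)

The receptive field on the input at this output position is [4 / -8 / 6]. Elementwise product with the kernel and sum: 4·-2 + 6·1.

-2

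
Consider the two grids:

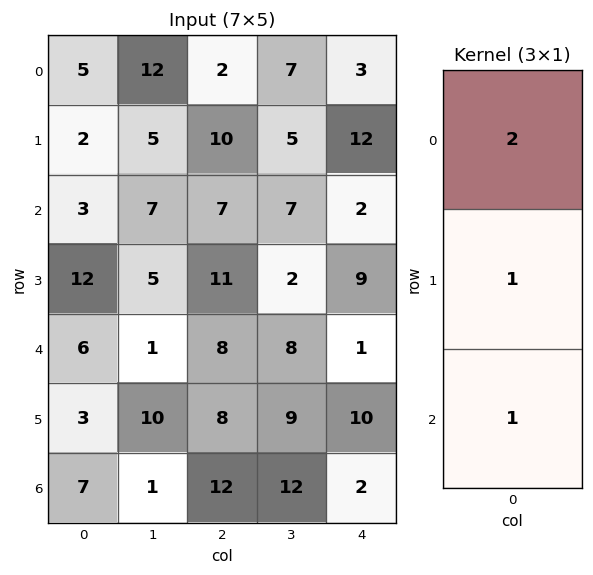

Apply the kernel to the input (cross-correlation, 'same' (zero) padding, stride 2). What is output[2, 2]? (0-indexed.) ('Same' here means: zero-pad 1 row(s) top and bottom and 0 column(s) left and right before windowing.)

The receptive field on the zero-padded input at this output position is [9 / 1 / 10]. Elementwise product with the kernel and sum: 9·2 + 1·1 + 10·1.

29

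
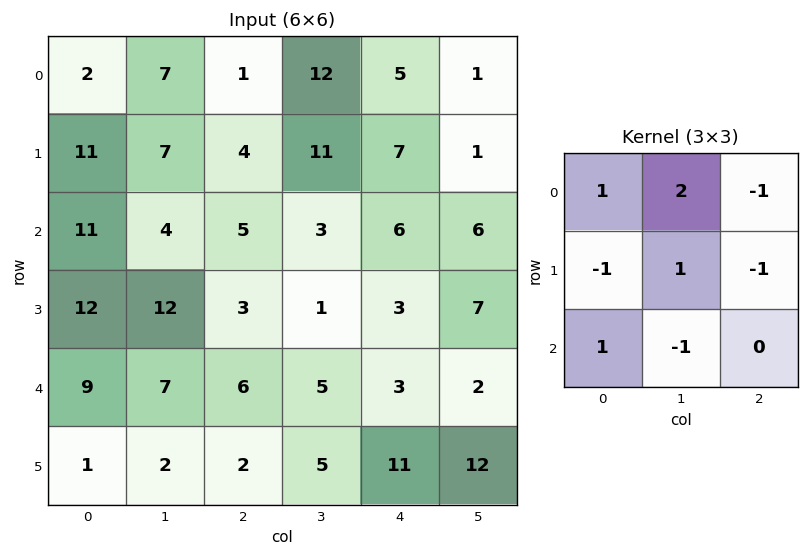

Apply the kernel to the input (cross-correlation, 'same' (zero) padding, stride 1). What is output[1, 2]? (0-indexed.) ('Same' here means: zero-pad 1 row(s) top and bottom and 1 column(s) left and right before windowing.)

-18

The receptive field on the zero-padded input at this output position is [7 1 12 / 7 4 11 / 4 5 3]. Elementwise product with the kernel and sum: 7·1 + 1·2 + 12·-1 + 7·-1 + 4·1 + 11·-1 + 4·1 + 5·-1.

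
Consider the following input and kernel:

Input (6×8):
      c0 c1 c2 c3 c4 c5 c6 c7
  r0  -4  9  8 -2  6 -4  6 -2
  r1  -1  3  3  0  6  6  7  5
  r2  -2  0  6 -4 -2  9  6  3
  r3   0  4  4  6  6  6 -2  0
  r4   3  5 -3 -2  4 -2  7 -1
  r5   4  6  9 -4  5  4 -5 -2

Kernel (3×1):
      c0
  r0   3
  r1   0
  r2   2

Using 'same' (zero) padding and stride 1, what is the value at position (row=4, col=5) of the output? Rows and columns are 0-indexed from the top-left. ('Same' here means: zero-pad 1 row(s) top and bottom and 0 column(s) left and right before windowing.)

26

The receptive field on the zero-padded input at this output position is [6 / -2 / 4]. Elementwise product with the kernel and sum: 6·3 + 4·2.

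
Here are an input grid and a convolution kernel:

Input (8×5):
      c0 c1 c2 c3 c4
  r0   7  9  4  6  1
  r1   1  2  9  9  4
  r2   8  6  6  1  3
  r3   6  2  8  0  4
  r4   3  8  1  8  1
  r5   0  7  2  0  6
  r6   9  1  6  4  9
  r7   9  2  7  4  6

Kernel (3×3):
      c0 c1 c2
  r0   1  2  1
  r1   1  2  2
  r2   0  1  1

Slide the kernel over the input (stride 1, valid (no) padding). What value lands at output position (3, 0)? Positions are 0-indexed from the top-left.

The receptive field on the input at this output position is [6 2 8 / 3 8 1 / 0 7 2]. Elementwise product with the kernel and sum: 6·1 + 2·2 + 8·1 + 3·1 + 8·2 + 1·2 + 7·1 + 2·1.

48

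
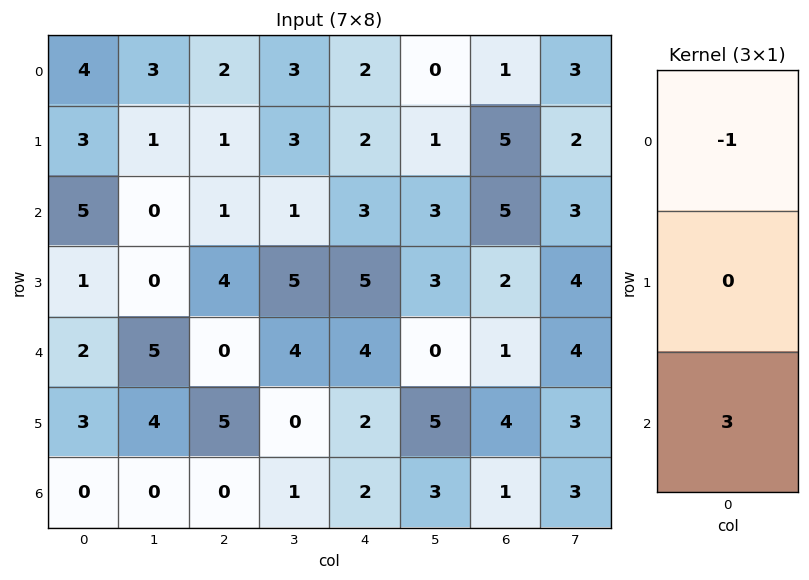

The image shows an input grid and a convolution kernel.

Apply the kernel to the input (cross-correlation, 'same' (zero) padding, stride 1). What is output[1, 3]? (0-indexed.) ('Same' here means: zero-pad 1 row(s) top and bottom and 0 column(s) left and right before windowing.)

The receptive field on the zero-padded input at this output position is [3 / 3 / 1]. Elementwise product with the kernel and sum: 3·-1 + 1·3.

0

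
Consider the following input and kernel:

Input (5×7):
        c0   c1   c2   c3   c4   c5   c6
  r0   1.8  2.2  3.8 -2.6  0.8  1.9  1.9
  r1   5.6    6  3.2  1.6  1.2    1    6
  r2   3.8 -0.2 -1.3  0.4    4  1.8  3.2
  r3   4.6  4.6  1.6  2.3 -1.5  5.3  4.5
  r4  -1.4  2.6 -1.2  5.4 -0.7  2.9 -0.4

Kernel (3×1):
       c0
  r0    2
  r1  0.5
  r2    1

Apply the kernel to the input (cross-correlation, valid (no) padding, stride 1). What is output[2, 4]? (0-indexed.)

The receptive field on the input at this output position is [4 / -1.5 / -0.7]. Elementwise product with the kernel and sum: 4·2 + -1.5·0.5 + -0.7·1.

6.55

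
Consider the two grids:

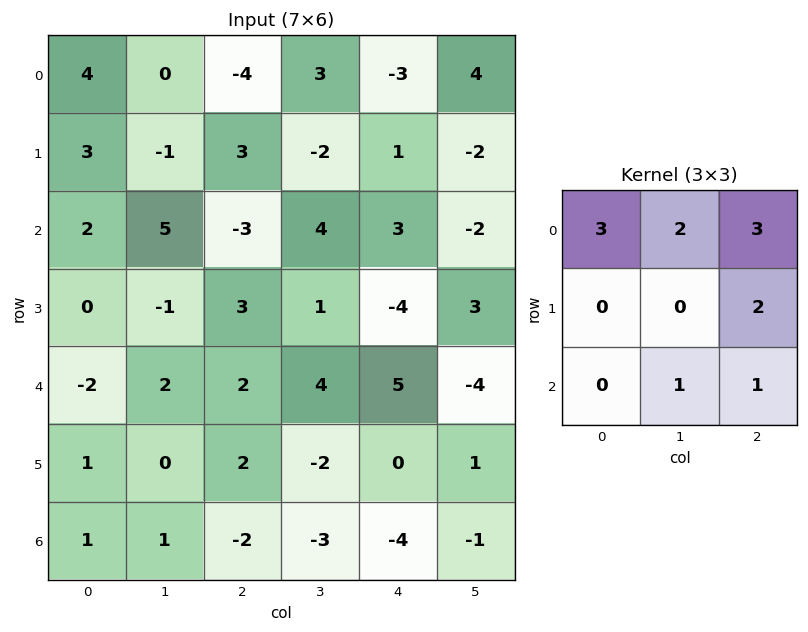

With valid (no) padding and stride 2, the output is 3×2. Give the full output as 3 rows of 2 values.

Output[0,0]: The receptive field on the input at this output position is [4 0 -4 / 3 -1 3 / 2 5 -3]. Elementwise product with the kernel and sum: 4·3 + 0·2 + -4·3 + 3·2 + 5·1 + -3·1.

8 -6
17 9
7 22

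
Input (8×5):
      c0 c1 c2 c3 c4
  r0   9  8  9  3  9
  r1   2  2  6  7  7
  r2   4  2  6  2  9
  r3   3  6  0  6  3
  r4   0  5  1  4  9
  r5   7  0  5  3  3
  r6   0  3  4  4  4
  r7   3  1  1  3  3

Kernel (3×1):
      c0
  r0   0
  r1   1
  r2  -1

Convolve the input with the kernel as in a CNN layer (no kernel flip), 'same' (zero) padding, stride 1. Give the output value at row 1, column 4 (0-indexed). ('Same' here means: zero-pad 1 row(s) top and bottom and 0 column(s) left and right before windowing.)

-2

The receptive field on the zero-padded input at this output position is [9 / 7 / 9]. Elementwise product with the kernel and sum: 7·1 + 9·-1.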